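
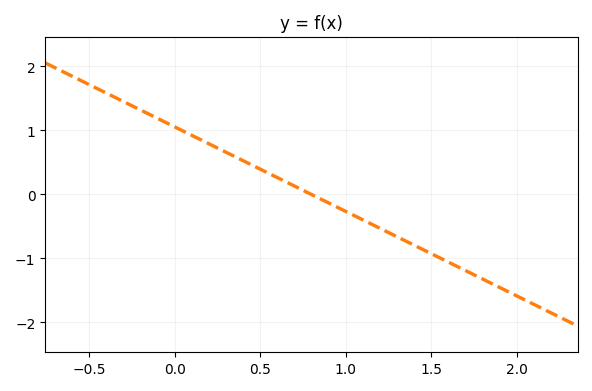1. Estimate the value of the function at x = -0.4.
1.6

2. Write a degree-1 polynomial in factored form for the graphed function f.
y = -1.32(x - 0.8)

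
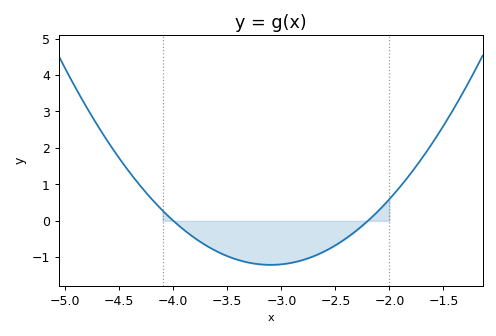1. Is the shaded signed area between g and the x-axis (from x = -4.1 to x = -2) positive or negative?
negative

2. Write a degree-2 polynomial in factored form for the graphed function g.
y = 1.49(x + 4)(x + 2.2)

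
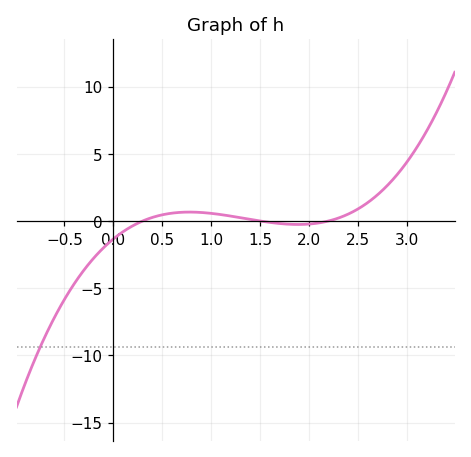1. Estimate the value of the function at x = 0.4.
0.267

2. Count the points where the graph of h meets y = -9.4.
1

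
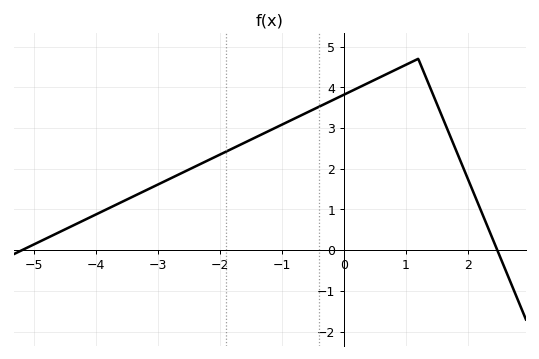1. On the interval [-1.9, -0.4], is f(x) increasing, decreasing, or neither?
increasing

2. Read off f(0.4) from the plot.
4.11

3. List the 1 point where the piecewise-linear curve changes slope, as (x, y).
(1.2, 4.7)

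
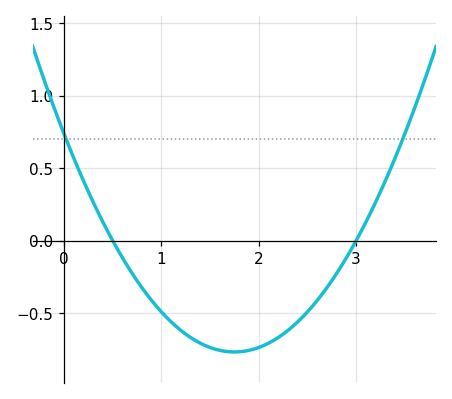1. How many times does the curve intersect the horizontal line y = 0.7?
2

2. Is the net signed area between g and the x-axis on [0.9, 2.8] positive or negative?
negative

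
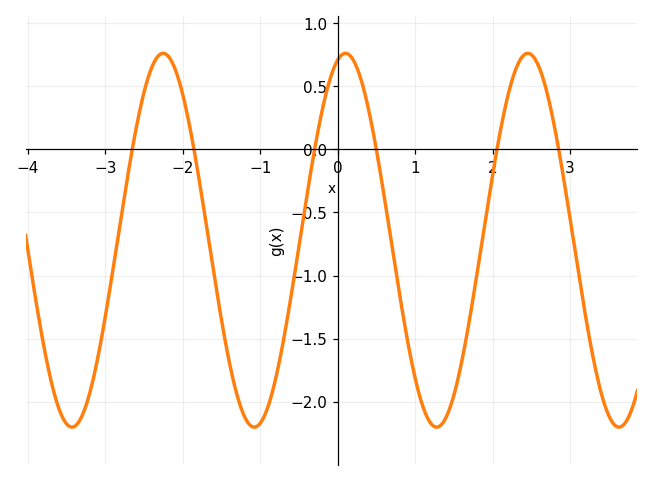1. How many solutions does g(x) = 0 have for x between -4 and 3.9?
6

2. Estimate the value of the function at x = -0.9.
-2.05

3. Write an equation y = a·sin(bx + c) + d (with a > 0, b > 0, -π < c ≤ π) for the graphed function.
y = 1.48sin(2.7x + 1.3) - 0.72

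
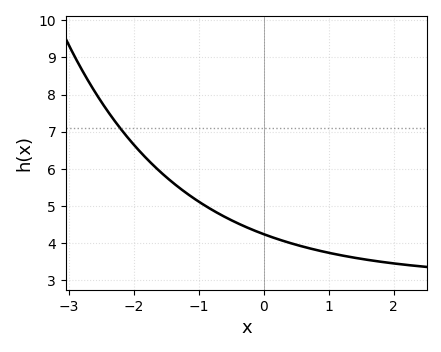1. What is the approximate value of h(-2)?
6.66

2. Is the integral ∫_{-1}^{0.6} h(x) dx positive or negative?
positive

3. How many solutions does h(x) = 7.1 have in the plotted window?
1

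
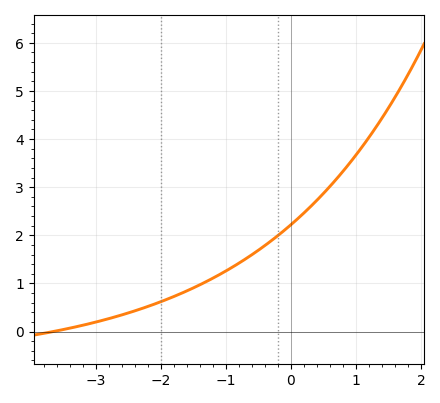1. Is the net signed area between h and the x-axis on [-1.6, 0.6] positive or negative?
positive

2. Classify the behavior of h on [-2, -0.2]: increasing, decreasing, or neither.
increasing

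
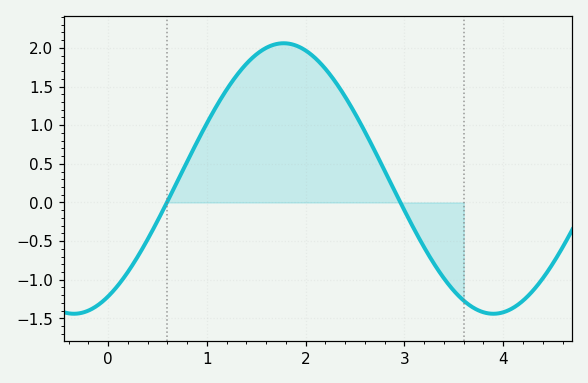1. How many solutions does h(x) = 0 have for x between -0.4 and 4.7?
2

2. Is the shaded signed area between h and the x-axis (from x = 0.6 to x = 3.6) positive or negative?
positive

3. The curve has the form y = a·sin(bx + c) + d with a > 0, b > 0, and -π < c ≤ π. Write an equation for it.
y = 1.75sin(1.5x - 1.1) + 0.31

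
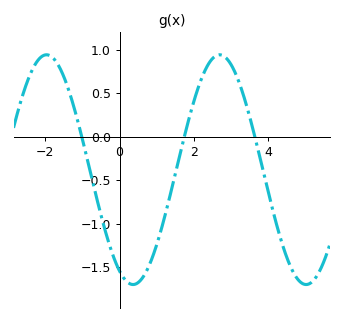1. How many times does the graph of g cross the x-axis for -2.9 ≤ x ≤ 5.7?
3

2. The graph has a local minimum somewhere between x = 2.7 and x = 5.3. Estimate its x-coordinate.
5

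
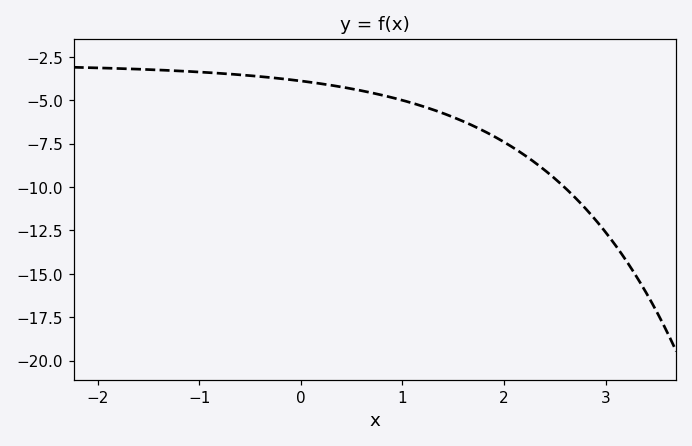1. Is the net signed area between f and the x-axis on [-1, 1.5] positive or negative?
negative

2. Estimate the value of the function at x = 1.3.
-5.54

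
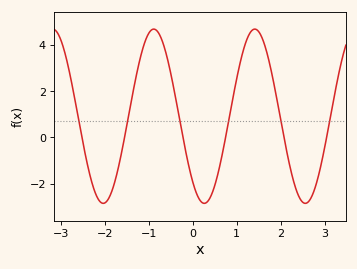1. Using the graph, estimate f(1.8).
2.76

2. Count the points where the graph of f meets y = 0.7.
6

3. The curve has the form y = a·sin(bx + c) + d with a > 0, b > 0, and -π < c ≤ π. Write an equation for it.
y = 3.77sin(2.73x - 2.28) + 0.92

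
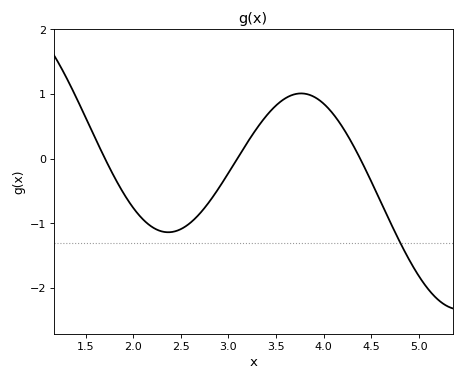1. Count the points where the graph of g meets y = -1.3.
1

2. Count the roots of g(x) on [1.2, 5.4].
3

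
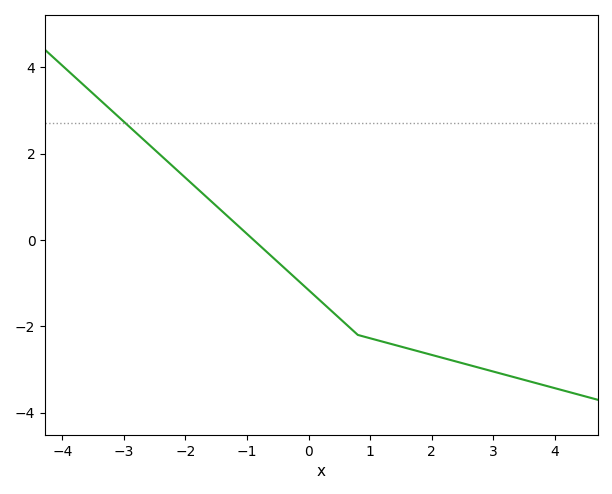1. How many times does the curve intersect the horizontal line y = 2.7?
1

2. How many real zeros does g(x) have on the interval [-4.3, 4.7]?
1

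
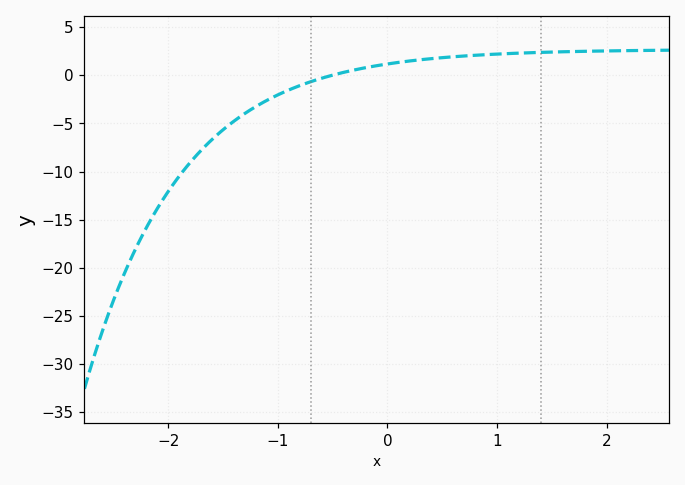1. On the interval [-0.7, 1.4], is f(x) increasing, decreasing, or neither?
increasing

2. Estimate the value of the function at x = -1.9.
-10.5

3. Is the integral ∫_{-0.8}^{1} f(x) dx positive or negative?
positive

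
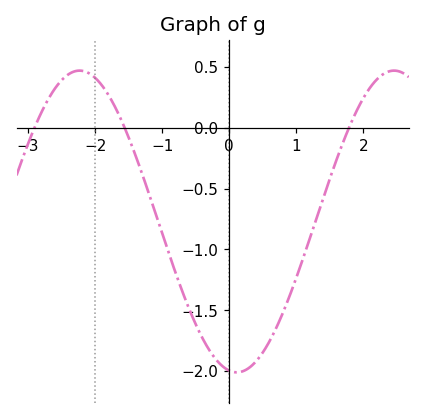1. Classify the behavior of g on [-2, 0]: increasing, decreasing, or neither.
decreasing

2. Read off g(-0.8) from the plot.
-1.19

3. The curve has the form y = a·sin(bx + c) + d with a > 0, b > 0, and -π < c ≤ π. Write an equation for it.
y = 1.24sin(1.34x - 1.72) - 0.77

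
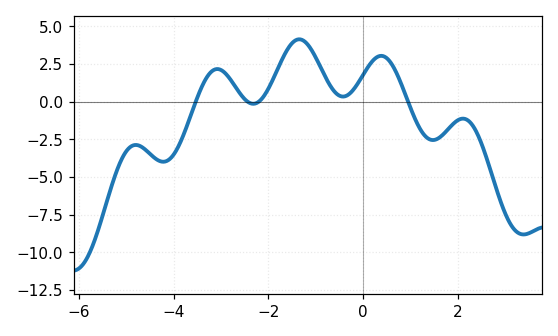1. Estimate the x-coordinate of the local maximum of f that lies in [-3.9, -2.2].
-3.08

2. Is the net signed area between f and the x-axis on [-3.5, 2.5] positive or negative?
positive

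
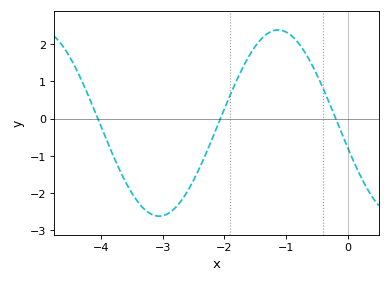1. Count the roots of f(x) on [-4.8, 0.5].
3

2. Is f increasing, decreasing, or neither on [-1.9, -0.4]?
neither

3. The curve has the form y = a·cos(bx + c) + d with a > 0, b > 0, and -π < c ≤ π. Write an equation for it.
y = 2.5cos(1.63x + 1.84) - 0.12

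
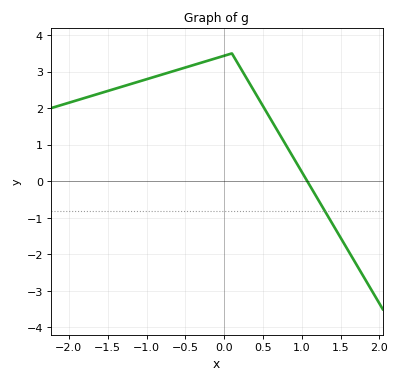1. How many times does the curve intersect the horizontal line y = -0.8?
1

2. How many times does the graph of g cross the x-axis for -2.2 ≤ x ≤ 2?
1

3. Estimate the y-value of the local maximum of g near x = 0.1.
3.5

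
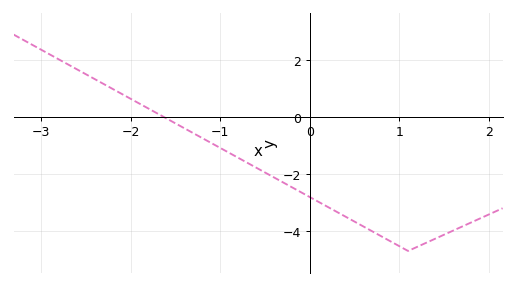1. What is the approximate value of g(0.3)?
-3.32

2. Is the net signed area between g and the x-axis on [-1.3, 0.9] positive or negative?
negative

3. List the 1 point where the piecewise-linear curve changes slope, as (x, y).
(1.1, -4.7)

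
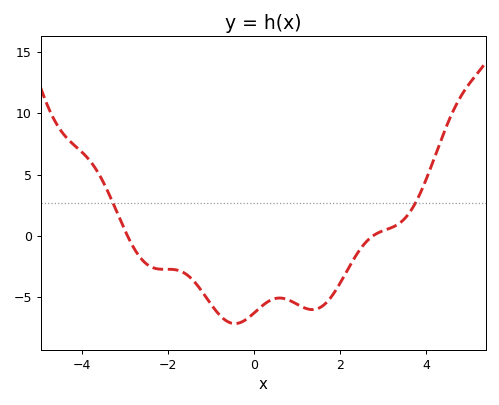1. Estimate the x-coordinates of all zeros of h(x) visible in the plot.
-2.94, 2.77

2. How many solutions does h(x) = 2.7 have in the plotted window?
2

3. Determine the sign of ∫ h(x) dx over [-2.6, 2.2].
negative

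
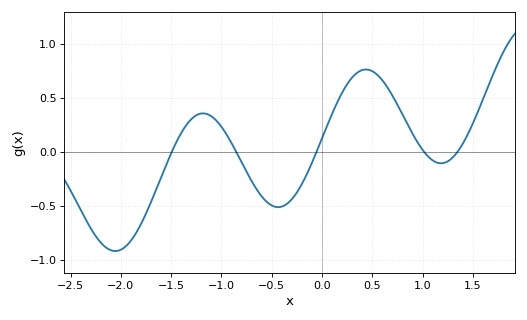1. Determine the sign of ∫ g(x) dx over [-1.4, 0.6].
positive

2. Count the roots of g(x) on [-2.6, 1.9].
5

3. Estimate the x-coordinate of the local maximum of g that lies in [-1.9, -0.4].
-1.2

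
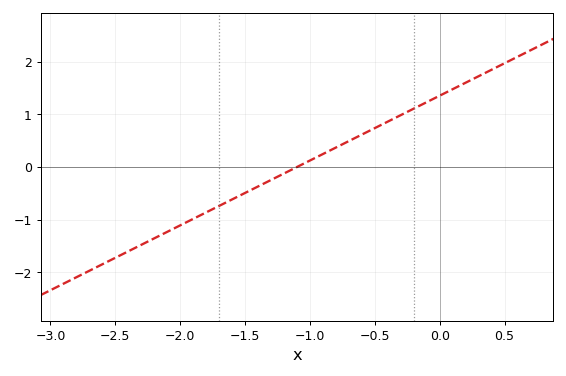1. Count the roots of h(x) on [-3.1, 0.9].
1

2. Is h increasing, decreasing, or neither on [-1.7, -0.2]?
increasing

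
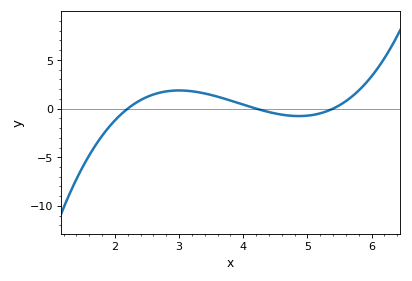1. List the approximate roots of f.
2.2, 4.2, 5.4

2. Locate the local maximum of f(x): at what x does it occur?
3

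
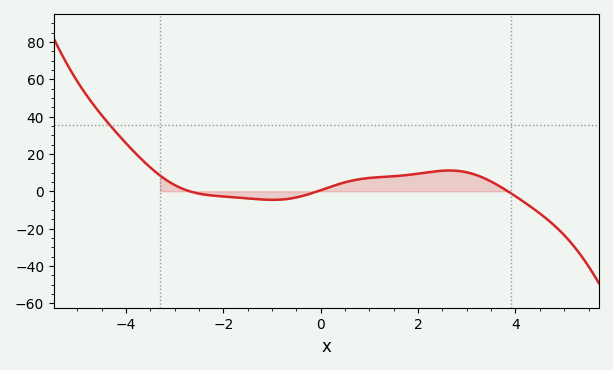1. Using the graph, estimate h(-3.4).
10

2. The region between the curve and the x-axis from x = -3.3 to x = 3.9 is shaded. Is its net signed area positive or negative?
positive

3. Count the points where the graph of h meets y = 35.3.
1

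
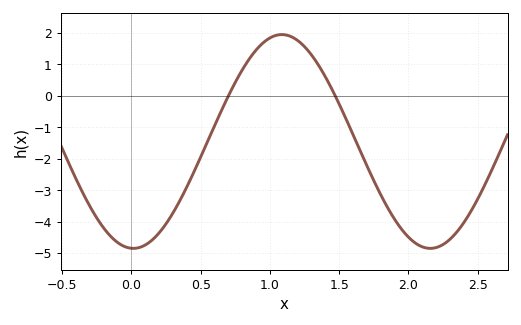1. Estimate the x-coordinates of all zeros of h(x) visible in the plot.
0.7, 1.47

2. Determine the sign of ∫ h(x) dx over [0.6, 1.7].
positive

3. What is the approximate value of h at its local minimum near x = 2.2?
-4.85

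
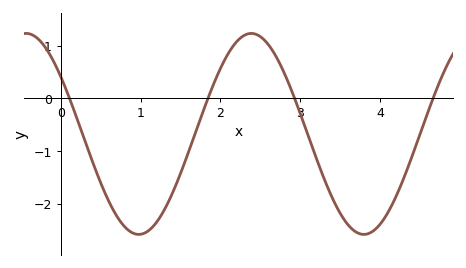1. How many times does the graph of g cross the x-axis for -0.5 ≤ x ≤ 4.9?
4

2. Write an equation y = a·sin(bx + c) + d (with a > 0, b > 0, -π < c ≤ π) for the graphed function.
y = 1.9sin(2.2x + 2.5) - 0.67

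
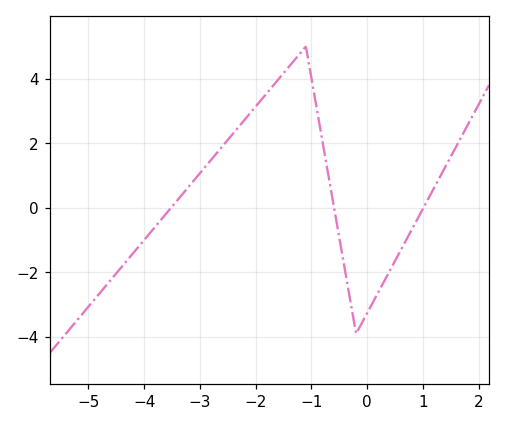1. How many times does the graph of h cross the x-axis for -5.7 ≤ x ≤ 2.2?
3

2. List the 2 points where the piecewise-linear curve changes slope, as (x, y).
(-1.1, 5); (-0.2, -3.9)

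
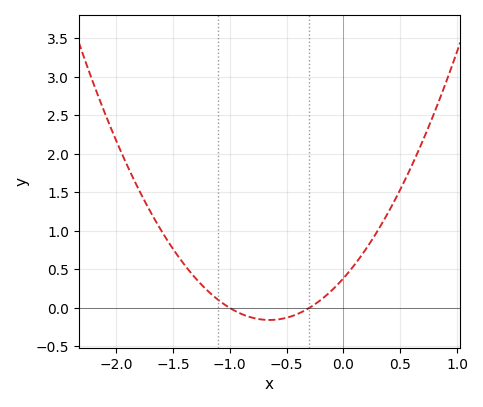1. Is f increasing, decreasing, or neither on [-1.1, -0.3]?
neither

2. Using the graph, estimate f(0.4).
1.25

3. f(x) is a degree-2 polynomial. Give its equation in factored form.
y = 1.28(x + 1)(x + 0.3)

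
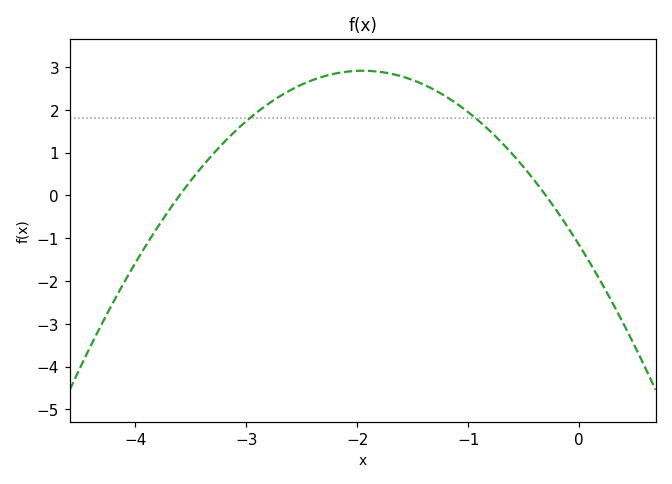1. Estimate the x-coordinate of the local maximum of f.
-2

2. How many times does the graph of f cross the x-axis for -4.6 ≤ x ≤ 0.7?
2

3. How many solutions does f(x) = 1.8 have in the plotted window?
2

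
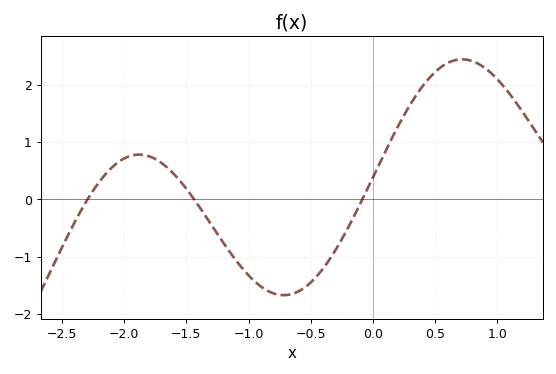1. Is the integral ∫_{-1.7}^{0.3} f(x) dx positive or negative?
negative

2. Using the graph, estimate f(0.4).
2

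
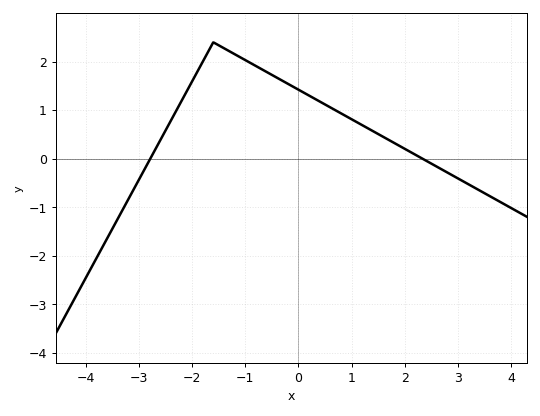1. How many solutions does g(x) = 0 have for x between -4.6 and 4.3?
2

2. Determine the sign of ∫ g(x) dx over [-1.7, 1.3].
positive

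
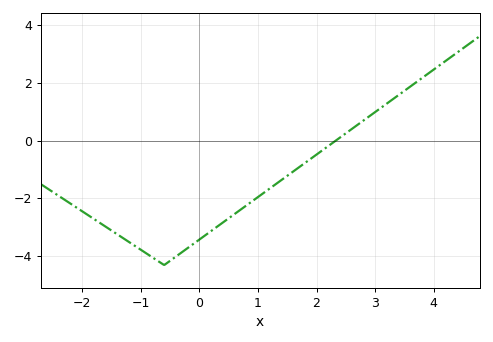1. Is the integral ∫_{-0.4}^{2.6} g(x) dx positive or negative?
negative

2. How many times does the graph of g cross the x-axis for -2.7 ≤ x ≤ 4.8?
1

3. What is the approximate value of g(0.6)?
-2.54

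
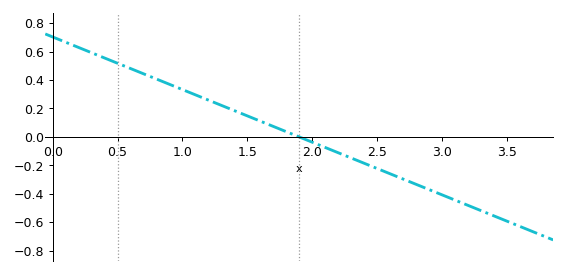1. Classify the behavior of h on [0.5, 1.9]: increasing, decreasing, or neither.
decreasing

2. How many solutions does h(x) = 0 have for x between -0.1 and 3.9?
1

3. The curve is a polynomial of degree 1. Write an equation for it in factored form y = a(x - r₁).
y = -0.37(x - 1.9)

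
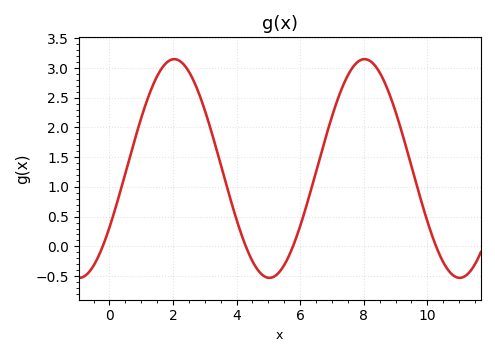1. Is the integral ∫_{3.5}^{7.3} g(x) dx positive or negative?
positive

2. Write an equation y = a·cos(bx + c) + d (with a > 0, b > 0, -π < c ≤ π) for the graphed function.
y = 1.84cos(1.05x - 2.14) + 1.31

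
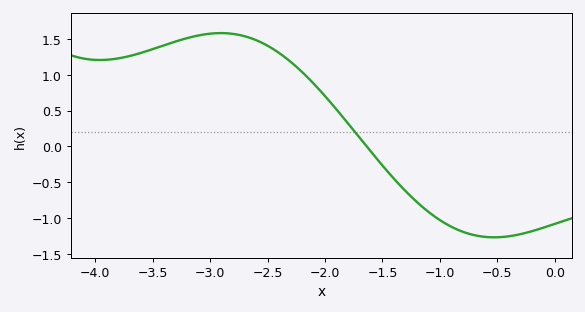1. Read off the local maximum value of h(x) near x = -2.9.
1.58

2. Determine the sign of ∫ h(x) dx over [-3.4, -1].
positive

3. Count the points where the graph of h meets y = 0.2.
1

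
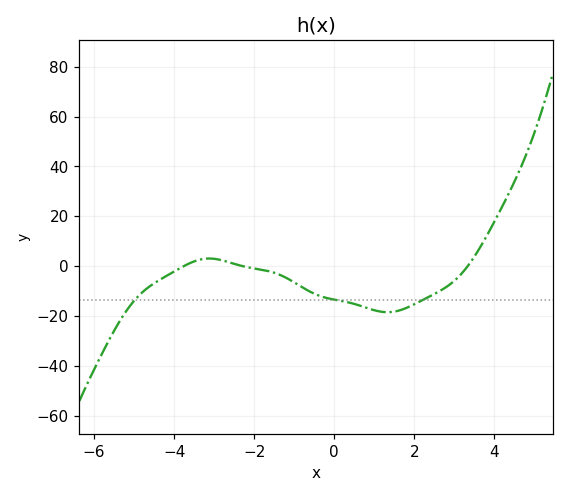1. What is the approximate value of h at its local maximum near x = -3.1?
3.06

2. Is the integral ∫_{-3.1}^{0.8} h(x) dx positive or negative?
negative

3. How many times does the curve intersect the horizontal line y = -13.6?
3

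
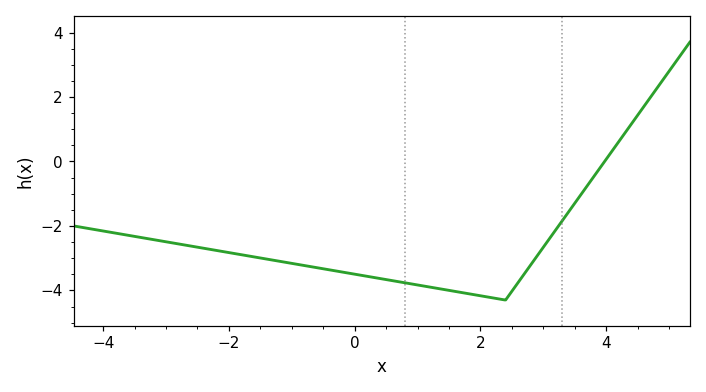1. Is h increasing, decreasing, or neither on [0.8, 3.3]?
neither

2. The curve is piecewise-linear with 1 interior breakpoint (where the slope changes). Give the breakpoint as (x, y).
(2.4, -4.3)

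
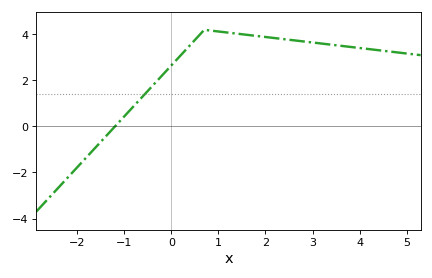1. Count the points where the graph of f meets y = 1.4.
1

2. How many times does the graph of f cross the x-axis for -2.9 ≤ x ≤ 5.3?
1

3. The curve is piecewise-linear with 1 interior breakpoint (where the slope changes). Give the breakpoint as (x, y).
(0.7, 4.2)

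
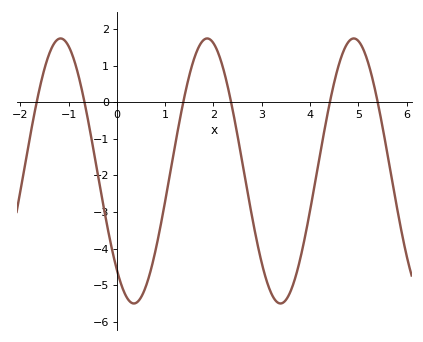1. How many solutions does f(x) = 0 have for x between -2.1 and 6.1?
6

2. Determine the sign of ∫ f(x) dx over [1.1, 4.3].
negative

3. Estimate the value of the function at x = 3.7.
-4.77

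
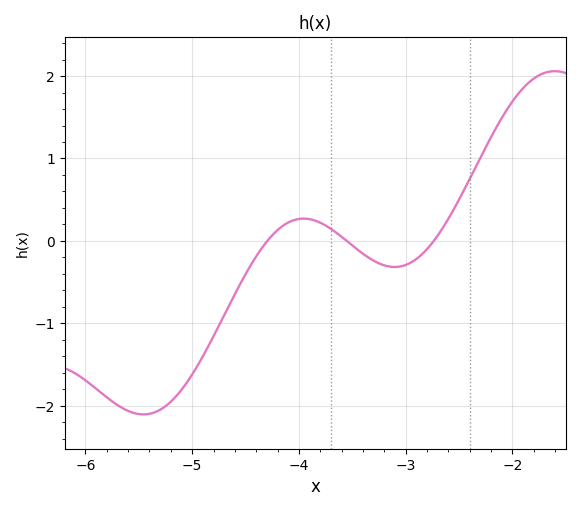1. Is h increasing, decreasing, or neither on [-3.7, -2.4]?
neither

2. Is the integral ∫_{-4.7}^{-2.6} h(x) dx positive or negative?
negative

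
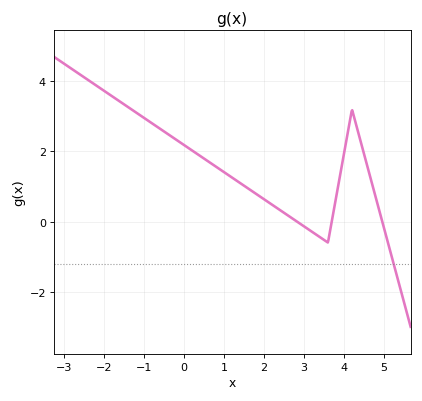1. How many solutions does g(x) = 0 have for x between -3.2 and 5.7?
3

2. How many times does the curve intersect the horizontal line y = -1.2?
1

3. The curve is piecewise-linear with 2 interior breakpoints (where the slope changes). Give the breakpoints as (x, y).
(3.6, -0.6); (4.2, 3.2)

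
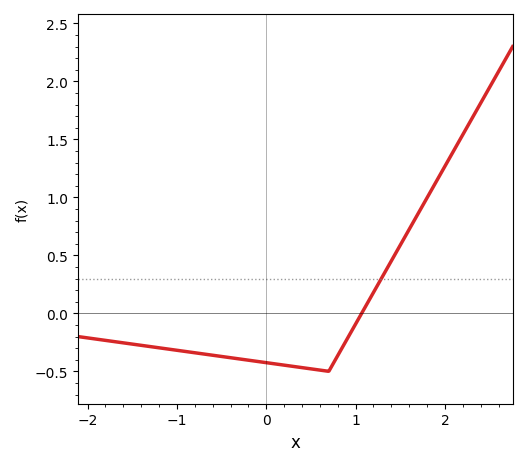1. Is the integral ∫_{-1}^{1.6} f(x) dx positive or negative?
negative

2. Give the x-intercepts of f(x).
1.1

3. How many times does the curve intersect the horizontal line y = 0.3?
1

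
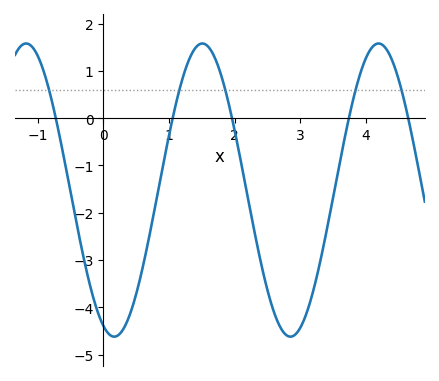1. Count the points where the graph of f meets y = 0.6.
5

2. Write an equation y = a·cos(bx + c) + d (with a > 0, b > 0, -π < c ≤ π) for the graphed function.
y = 3.1cos(2.34x + 2.75) - 1.52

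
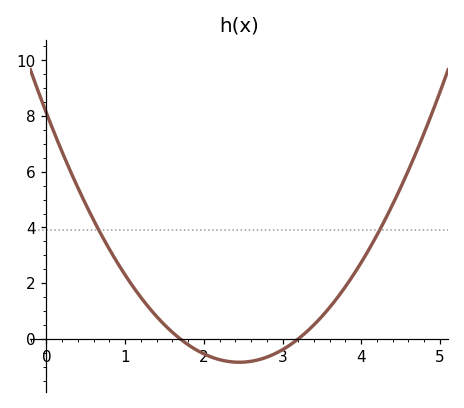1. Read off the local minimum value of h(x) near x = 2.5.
-0.838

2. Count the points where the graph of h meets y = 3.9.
2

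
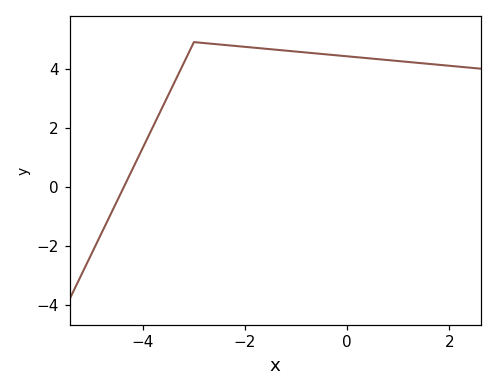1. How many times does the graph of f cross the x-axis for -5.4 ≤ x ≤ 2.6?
1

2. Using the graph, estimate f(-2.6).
4.8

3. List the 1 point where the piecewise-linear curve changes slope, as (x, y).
(-3, 4.9)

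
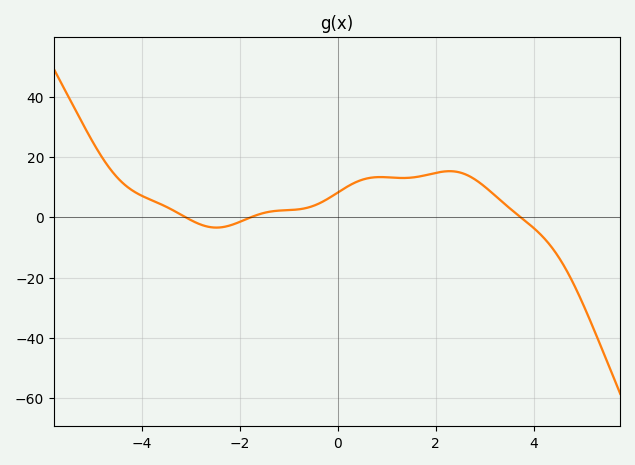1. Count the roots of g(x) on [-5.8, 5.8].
3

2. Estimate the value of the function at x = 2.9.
12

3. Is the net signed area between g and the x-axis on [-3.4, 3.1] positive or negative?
positive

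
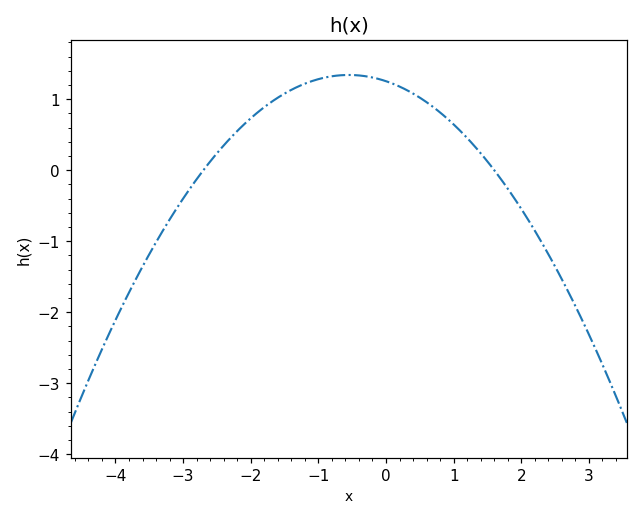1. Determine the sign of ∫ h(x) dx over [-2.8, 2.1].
positive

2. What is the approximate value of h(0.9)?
0.7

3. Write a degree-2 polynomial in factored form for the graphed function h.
y = -0.29(x + 2.7)(x - 1.6)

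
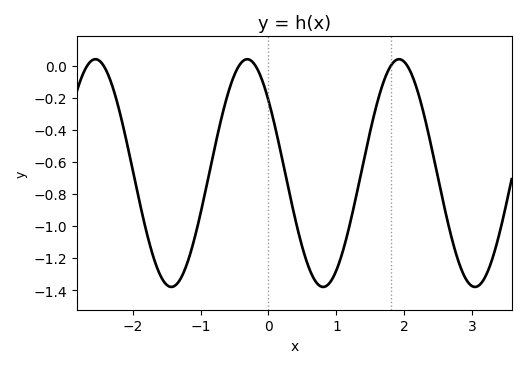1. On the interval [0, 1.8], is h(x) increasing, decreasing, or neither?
neither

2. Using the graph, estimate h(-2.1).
-0.454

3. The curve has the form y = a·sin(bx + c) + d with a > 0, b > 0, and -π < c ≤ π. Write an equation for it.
y = 0.71sin(2.81x + 2.45) - 0.67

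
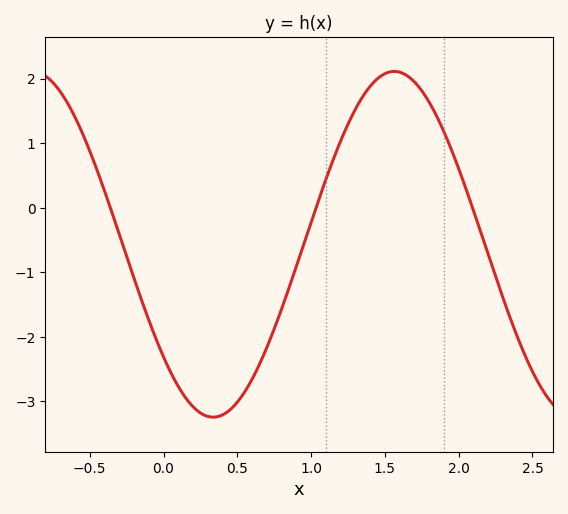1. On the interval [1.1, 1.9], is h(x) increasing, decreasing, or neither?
neither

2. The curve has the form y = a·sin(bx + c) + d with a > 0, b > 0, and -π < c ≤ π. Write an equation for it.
y = 2.68sin(2.56x - 2.43) - 0.57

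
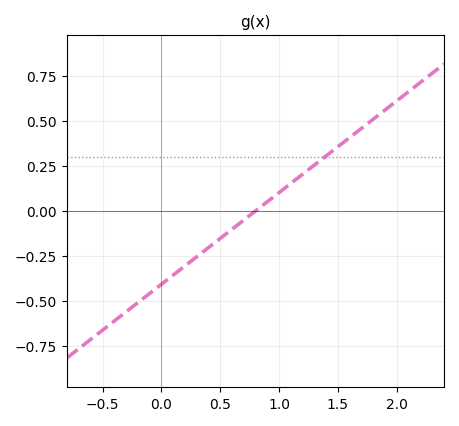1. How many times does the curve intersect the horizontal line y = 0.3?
1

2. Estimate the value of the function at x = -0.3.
-0.56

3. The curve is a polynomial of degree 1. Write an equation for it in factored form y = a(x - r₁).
y = 0.51(x - 0.8)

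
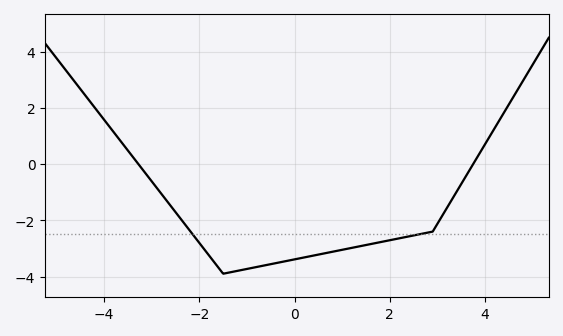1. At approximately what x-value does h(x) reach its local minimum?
-1.6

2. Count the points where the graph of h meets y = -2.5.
2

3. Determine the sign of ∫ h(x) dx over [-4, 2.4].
negative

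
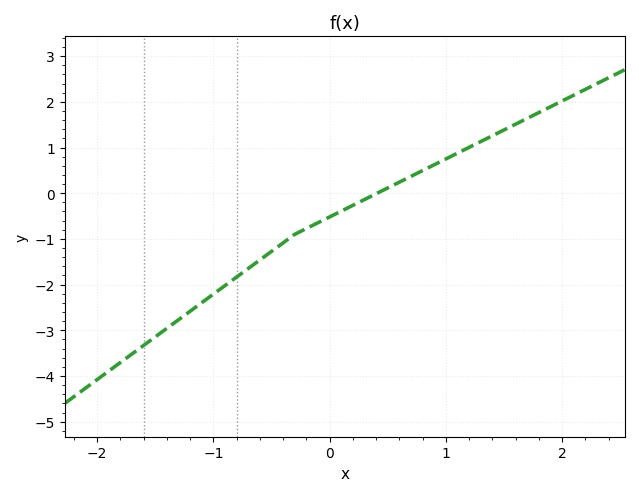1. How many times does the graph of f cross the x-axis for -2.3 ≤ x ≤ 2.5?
1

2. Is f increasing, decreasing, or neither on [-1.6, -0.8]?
increasing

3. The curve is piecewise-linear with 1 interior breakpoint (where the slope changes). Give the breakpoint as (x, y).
(-0.3, -0.9)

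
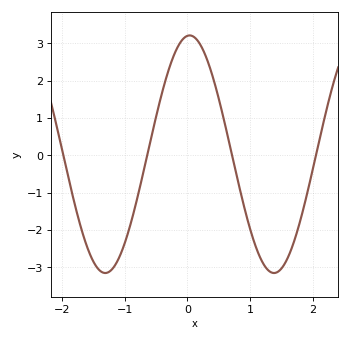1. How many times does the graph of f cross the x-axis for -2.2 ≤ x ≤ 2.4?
4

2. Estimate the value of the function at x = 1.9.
-1.05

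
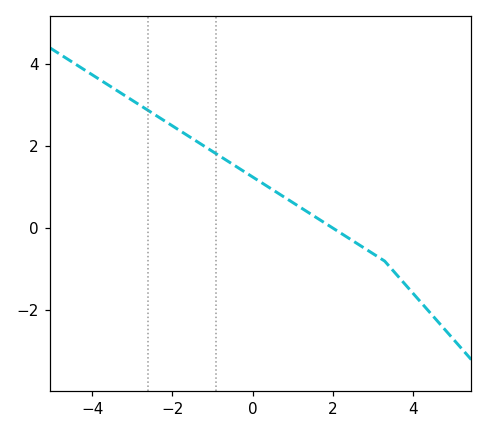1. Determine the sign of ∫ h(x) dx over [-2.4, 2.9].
positive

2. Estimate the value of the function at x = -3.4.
3.36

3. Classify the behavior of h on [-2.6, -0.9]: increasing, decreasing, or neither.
decreasing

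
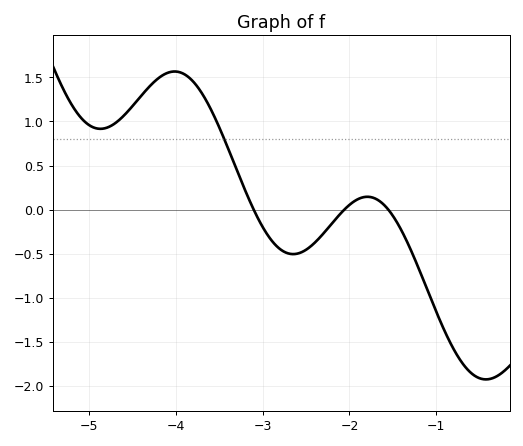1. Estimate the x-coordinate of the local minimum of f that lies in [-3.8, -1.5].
-2.6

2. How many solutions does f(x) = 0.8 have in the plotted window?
1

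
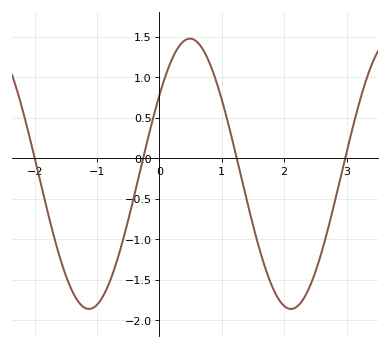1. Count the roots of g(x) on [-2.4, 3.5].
4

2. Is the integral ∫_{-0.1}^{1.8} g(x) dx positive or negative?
positive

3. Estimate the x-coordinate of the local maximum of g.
0.5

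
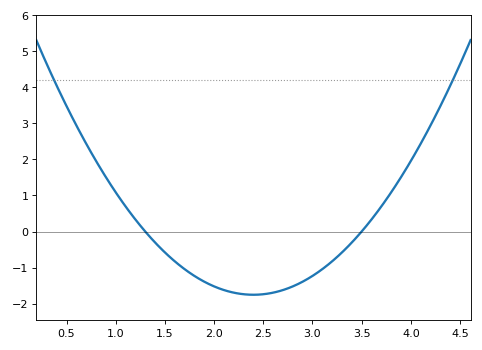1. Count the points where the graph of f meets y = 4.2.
2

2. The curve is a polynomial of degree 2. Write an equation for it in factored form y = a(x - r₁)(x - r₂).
y = 1.45(x - 1.3)(x - 3.5)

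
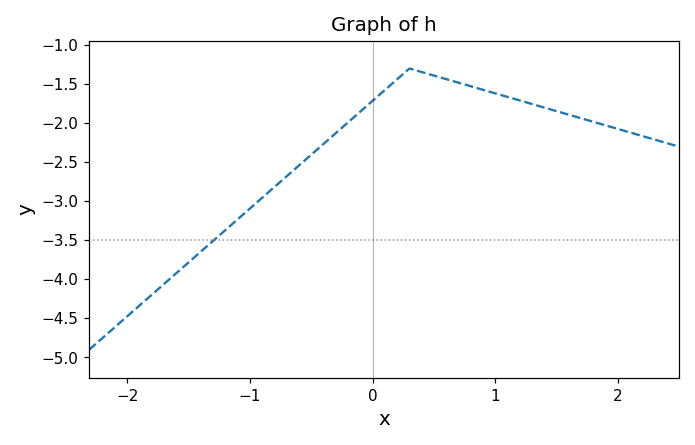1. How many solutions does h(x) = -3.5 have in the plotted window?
1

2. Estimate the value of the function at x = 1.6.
-1.89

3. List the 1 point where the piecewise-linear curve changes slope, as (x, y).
(0.3, -1.3)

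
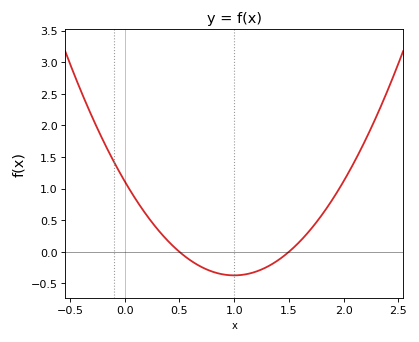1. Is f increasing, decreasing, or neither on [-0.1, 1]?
decreasing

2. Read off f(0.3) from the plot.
0.358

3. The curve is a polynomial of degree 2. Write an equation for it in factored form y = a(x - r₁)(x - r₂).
y = 1.49(x - 0.5)(x - 1.5)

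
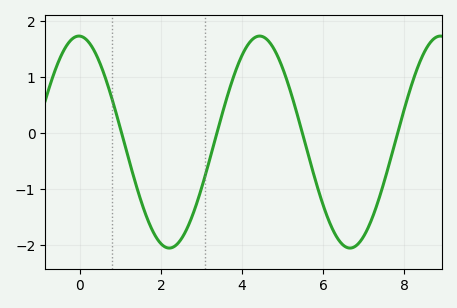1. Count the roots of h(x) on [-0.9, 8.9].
4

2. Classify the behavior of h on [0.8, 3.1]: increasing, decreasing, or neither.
neither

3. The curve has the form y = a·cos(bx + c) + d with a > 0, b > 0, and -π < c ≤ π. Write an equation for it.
y = 1.89cos(1.41x + 0.03) - 0.16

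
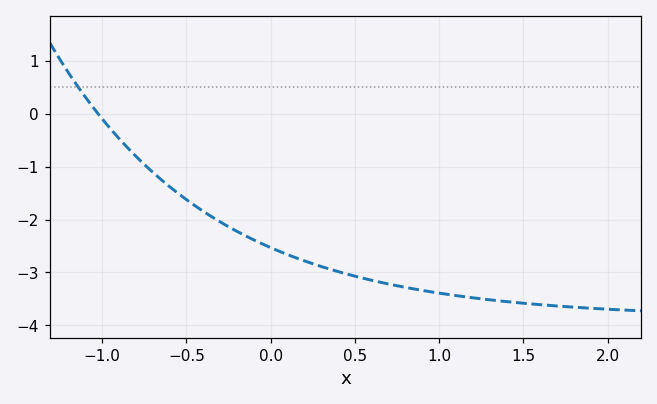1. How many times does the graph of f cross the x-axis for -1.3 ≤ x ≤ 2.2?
1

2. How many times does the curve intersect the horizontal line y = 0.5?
1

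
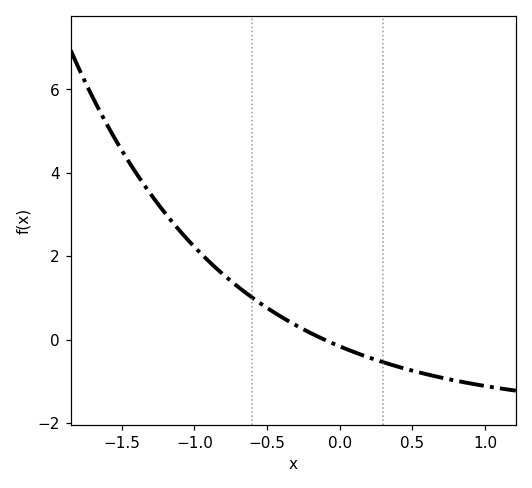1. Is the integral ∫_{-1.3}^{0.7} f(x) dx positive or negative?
positive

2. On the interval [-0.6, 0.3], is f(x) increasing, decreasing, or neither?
decreasing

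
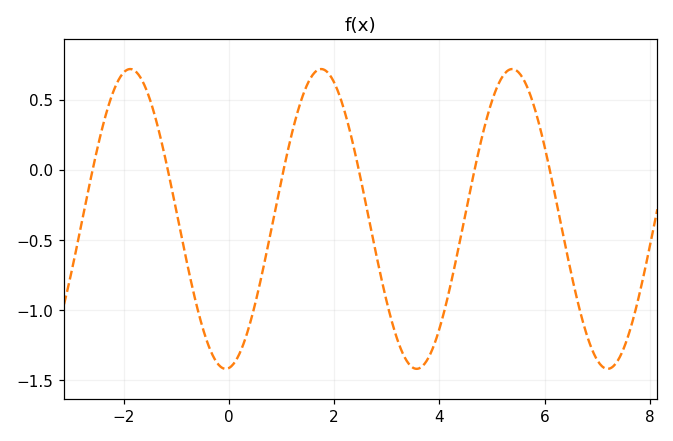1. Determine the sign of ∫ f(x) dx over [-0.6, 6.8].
negative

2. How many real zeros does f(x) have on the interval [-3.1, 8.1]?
6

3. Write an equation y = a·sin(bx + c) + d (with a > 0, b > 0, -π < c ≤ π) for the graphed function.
y = 1.07sin(1.7x - 1.5) - 0.35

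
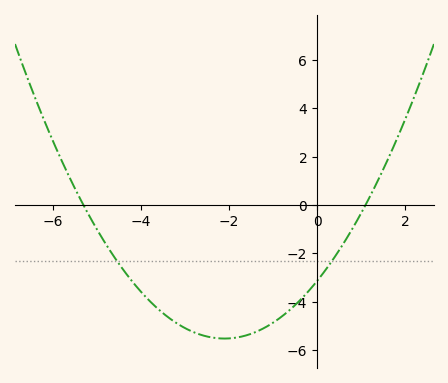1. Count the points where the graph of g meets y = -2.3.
2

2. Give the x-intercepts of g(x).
-5.3, 1.1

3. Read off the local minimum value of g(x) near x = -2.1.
-5.53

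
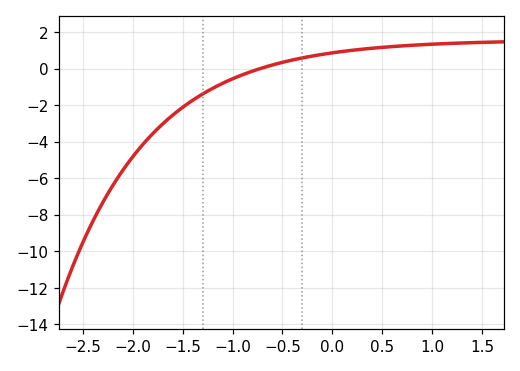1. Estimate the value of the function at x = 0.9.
1.4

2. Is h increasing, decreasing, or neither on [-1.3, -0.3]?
increasing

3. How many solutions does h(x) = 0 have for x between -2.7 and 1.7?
1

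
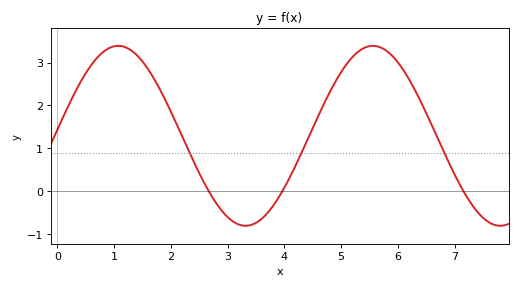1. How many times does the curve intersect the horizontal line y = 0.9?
3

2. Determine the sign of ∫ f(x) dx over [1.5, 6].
positive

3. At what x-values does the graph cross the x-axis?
2.6, 4, 7.2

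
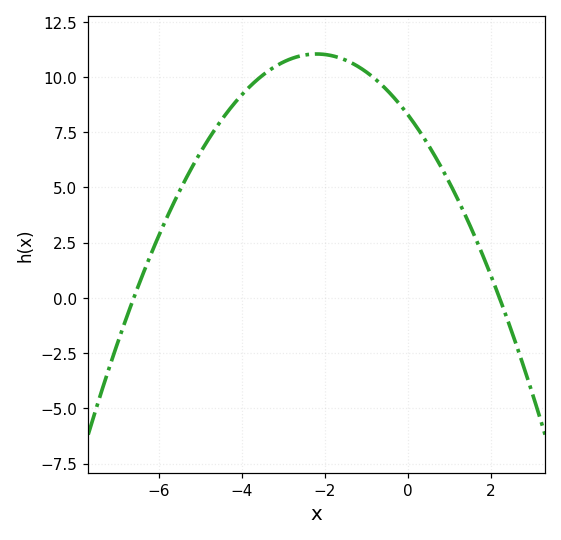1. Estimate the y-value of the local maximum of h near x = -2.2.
11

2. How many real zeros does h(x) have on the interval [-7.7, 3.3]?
2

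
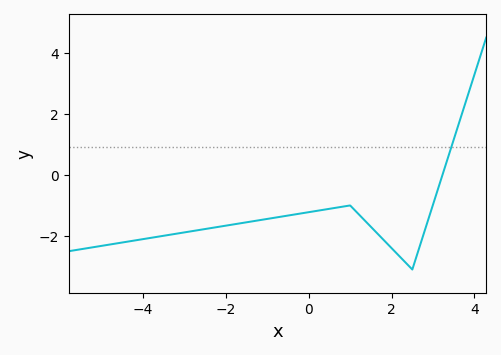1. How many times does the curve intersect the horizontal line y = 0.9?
1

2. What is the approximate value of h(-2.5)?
-1.8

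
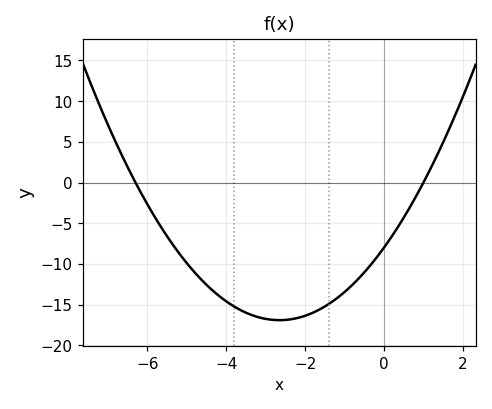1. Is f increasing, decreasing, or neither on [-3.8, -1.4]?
neither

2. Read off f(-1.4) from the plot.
-15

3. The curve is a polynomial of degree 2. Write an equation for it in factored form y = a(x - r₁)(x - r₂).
y = 1.27(x + 6.3)(x - 1)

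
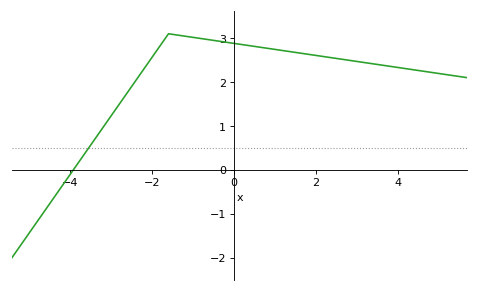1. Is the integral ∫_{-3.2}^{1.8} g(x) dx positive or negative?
positive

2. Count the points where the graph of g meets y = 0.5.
1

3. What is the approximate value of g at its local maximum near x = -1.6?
3.1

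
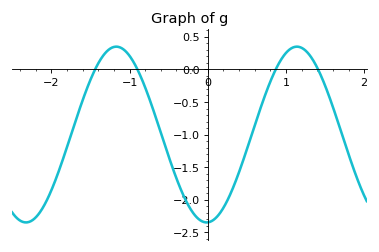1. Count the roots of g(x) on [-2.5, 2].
4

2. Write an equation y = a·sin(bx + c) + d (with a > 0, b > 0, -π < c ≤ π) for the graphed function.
y = 1.35sin(2.72x - 1.53) - 1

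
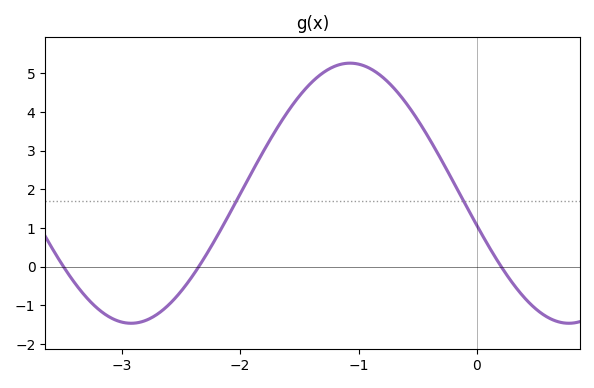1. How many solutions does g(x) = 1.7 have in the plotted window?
2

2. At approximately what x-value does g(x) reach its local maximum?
-1.07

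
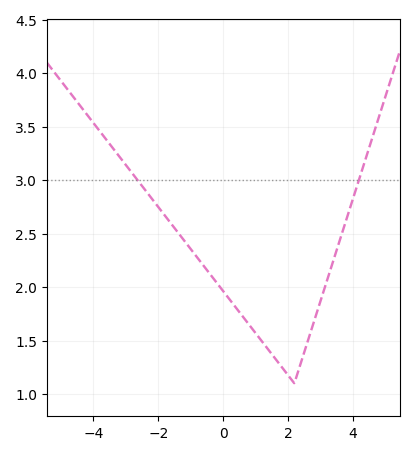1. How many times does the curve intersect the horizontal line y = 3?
2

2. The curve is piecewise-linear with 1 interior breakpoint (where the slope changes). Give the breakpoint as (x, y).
(2.2, 1.1)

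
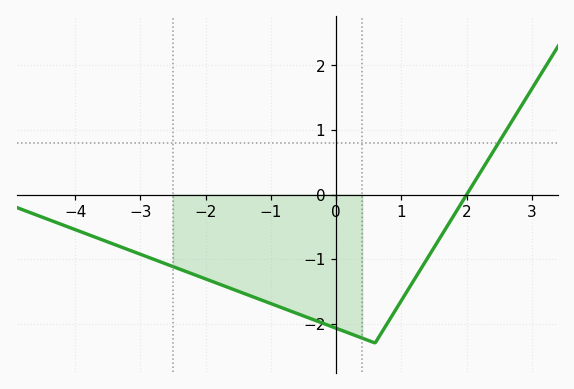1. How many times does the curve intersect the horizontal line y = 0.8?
1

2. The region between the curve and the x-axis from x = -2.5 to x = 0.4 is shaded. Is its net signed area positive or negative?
negative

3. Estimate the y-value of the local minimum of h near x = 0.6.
-2.3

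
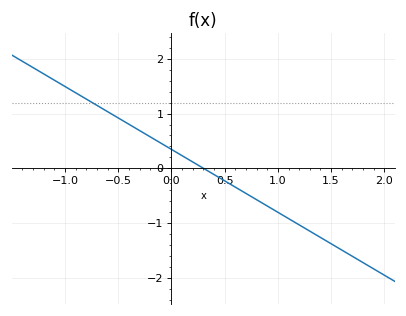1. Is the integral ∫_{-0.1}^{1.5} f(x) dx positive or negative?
negative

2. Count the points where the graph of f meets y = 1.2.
1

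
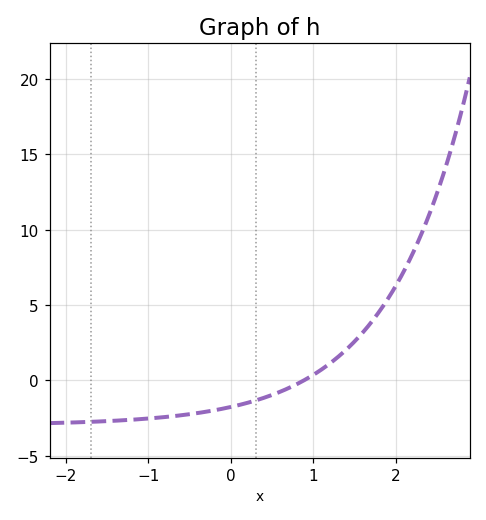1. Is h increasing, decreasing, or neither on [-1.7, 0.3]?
increasing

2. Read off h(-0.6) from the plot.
-2.5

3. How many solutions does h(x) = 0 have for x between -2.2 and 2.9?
1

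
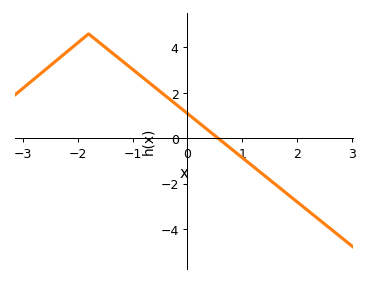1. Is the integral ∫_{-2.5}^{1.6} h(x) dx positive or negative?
positive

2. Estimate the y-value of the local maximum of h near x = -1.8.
4.6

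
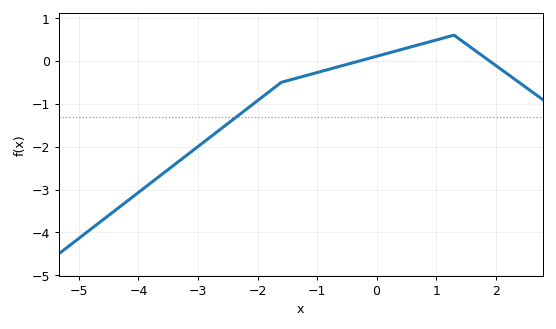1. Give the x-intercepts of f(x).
-0.282, 1.9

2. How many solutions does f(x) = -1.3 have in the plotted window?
1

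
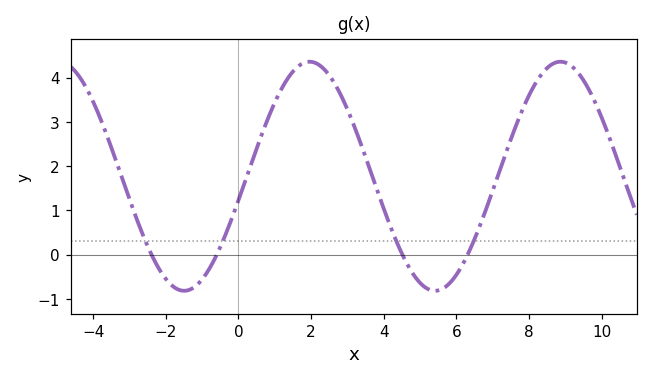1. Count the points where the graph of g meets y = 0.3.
4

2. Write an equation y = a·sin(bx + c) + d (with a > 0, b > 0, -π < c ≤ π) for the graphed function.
y = 2.59sin(0.91x - 0.21) + 1.77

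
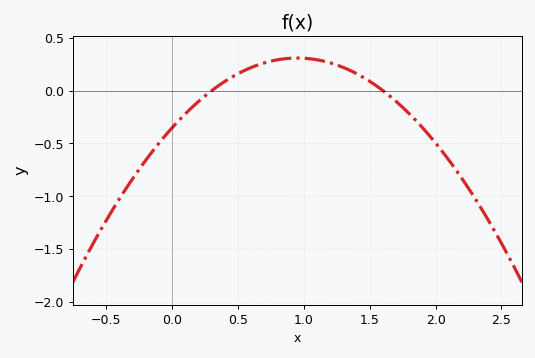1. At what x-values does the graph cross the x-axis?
0.3, 1.6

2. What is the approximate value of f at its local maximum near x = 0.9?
0.3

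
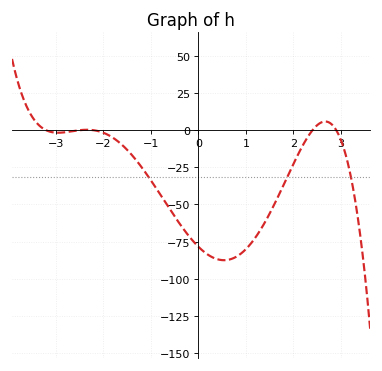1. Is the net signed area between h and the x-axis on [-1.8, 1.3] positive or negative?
negative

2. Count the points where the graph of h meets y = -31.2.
3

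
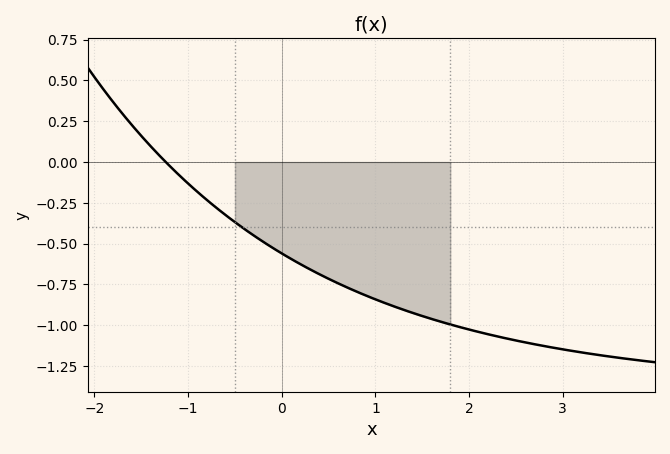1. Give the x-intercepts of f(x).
-1.2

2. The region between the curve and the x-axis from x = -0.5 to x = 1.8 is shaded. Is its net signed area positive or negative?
negative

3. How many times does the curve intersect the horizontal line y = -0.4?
1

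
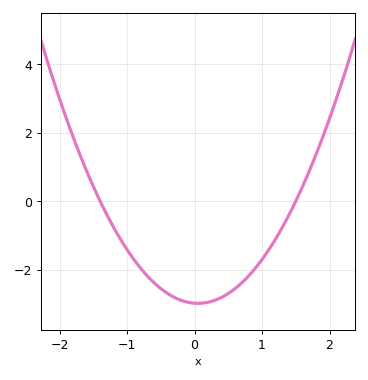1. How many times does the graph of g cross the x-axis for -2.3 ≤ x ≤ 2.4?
2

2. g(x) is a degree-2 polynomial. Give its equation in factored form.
y = 1.42(x + 1.4)(x - 1.5)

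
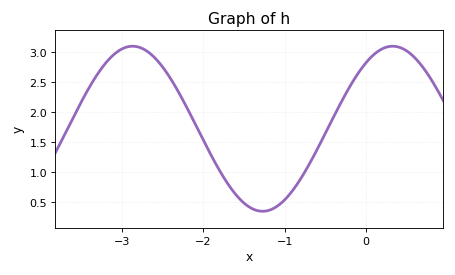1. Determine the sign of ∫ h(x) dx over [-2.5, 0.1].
positive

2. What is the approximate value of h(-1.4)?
0.4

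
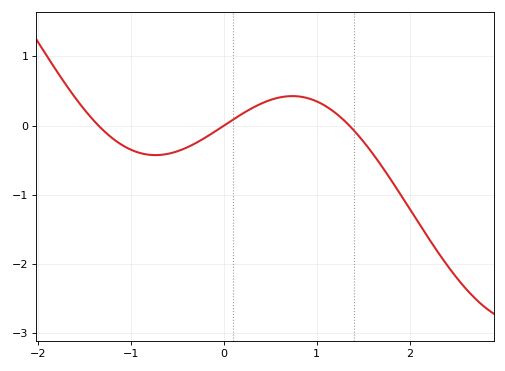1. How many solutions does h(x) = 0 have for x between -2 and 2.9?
3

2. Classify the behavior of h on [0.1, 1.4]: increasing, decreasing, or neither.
neither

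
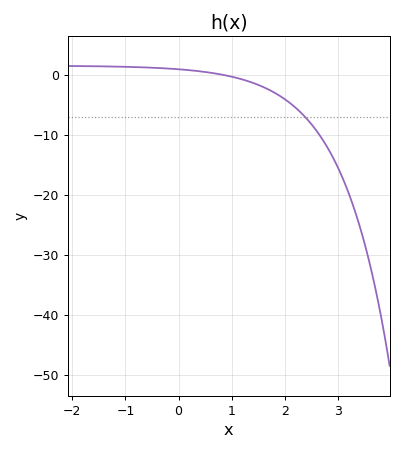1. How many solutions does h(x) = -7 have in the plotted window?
1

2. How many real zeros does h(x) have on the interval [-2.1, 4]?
1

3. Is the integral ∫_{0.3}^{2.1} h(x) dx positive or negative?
negative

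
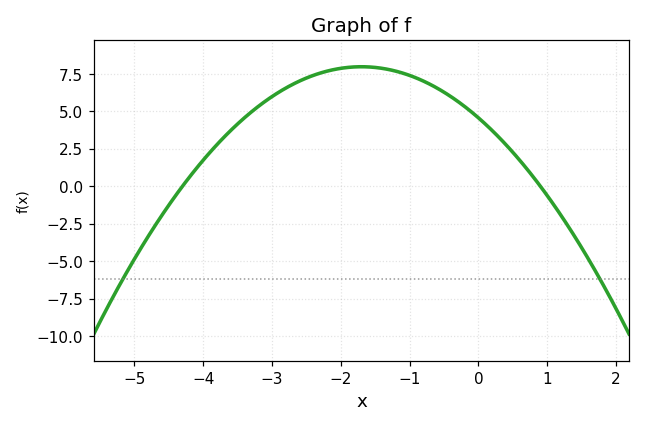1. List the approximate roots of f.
-4.3, 0.9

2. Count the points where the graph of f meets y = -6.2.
2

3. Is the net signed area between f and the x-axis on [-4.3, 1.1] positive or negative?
positive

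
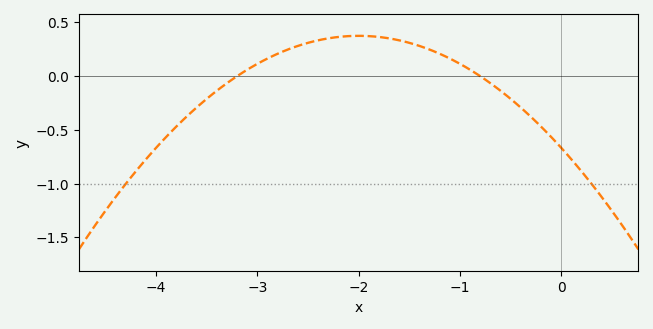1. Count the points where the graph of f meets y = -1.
2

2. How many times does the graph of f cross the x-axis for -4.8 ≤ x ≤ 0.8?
2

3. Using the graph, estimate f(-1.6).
0.333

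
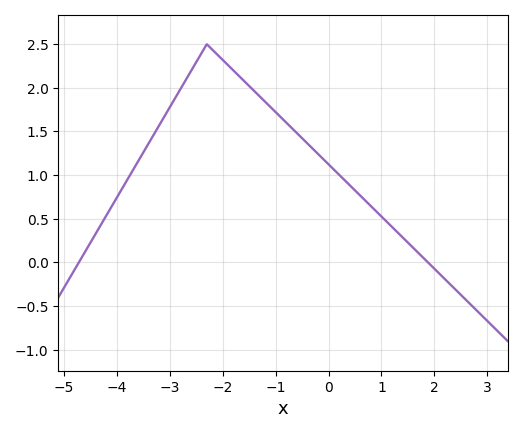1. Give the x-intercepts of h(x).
-4.72, 1.88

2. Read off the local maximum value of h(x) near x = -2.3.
2.5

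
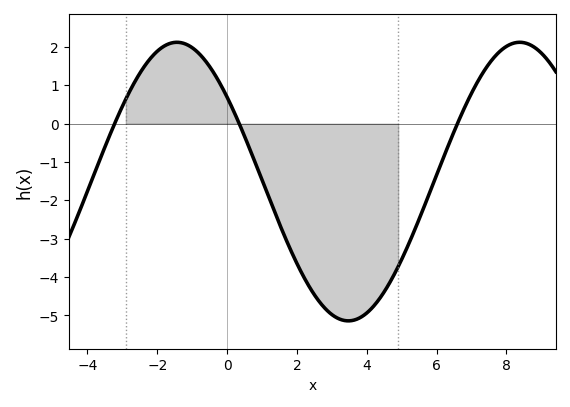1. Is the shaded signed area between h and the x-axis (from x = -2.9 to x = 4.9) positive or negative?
negative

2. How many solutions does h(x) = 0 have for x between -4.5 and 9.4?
3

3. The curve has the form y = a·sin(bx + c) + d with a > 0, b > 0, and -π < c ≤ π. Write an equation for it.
y = 3.63sin(0.64x + 2.49) - 1.51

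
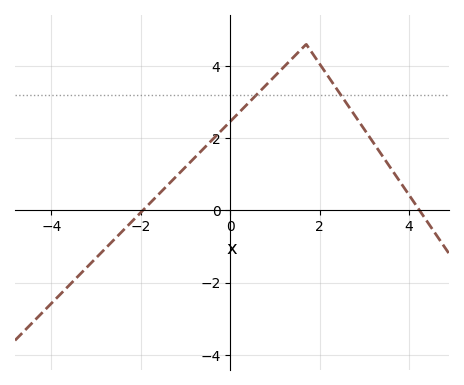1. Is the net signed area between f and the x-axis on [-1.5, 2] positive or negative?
positive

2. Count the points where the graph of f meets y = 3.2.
2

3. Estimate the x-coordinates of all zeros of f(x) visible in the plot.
-2, 4.2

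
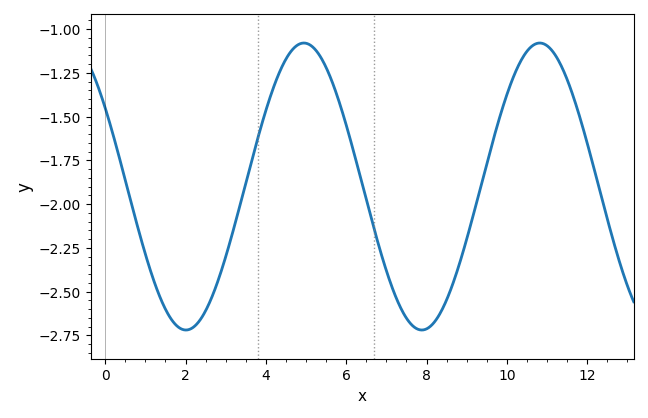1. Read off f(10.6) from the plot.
-1.1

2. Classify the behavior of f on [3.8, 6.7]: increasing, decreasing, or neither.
neither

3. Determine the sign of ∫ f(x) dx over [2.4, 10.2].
negative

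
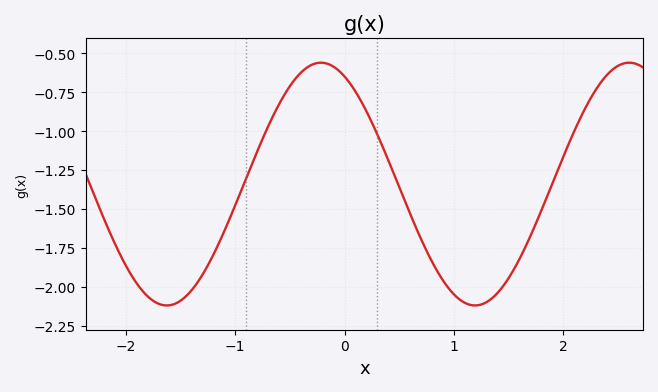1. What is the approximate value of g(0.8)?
-1.84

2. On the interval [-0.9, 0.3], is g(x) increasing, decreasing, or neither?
neither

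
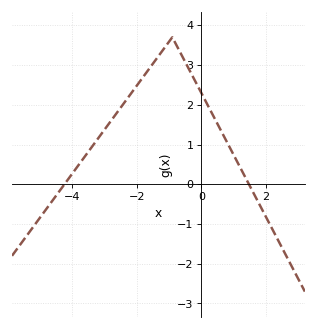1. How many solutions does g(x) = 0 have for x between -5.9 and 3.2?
2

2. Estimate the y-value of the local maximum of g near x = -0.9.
3.7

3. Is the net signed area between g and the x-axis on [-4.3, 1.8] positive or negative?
positive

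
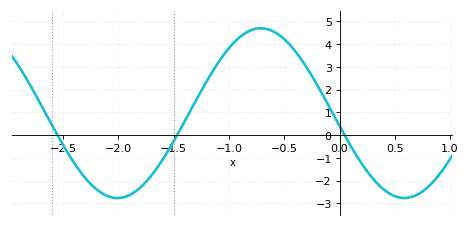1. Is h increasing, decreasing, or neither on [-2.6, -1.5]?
neither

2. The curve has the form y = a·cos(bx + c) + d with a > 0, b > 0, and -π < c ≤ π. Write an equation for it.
y = 3.73cos(2.42x + 1.72) + 0.97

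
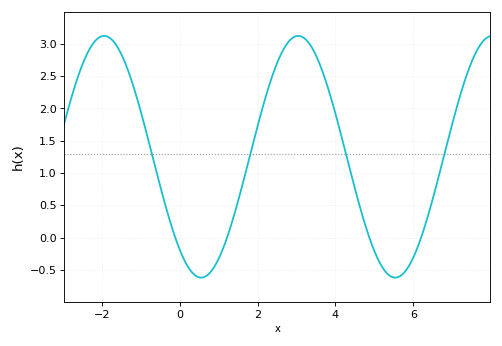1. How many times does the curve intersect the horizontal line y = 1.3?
4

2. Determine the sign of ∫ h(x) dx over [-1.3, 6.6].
positive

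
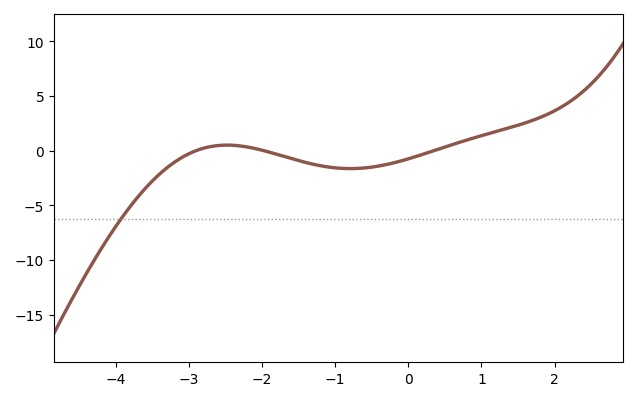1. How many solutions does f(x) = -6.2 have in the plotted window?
1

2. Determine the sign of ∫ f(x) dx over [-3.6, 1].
negative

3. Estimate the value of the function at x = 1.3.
1.95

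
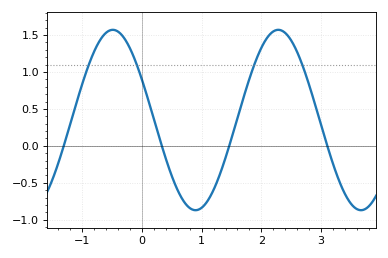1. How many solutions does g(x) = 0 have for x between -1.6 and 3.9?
4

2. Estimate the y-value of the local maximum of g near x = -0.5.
1.57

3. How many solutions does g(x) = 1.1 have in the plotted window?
4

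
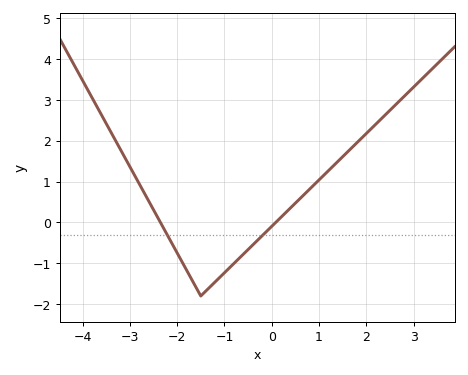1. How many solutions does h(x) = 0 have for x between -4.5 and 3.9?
2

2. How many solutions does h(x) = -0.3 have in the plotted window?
2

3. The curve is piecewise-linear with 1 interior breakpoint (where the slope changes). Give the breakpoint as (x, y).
(-1.5, -1.8)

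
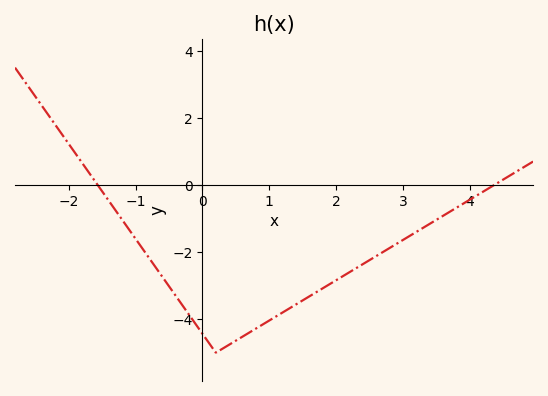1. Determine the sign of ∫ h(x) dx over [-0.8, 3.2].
negative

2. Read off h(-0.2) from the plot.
-3.87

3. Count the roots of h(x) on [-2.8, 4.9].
2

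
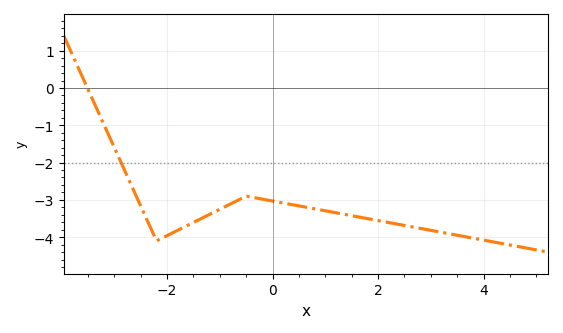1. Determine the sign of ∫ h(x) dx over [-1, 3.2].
negative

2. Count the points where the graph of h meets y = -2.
1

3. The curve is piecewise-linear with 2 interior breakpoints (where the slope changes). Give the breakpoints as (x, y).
(-2.2, -4.1); (-0.5, -2.9)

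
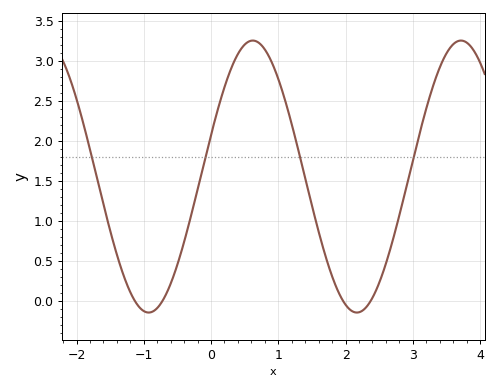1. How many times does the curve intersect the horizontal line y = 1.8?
4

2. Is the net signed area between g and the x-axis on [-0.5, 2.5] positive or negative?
positive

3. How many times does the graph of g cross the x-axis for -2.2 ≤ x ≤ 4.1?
4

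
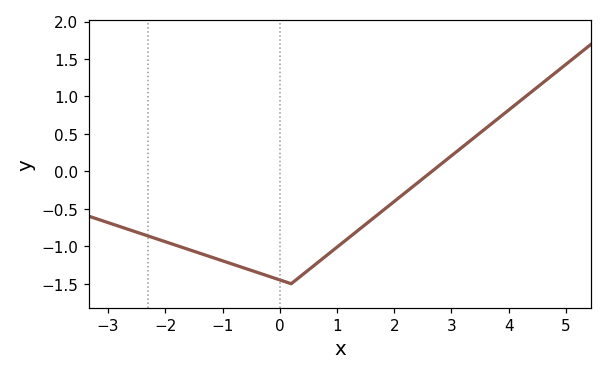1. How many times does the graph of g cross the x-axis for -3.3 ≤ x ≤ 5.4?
1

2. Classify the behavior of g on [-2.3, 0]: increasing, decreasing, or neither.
decreasing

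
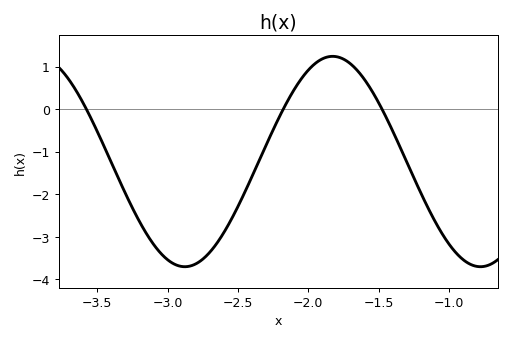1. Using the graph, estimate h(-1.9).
1.18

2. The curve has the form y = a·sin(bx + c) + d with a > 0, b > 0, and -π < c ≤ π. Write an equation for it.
y = 2.47sin(2.99x + 0.752) - 1.23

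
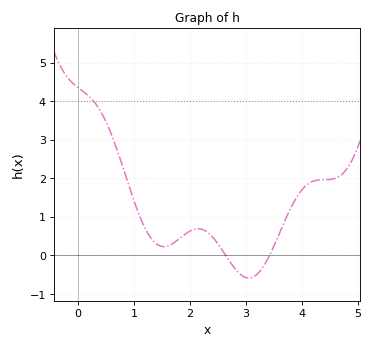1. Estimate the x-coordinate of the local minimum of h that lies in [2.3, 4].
3.05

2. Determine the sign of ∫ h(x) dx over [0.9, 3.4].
positive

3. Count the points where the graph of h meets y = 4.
1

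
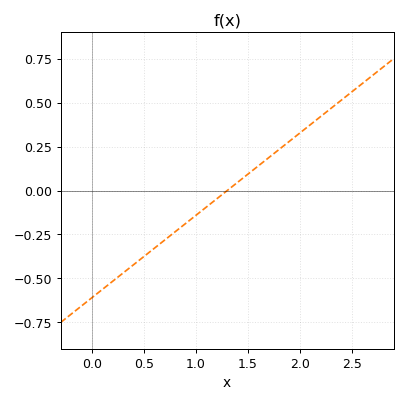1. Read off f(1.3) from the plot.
0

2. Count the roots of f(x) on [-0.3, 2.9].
1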